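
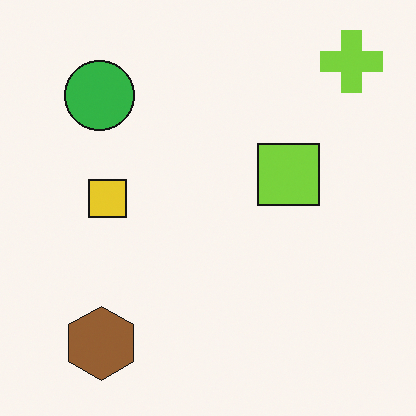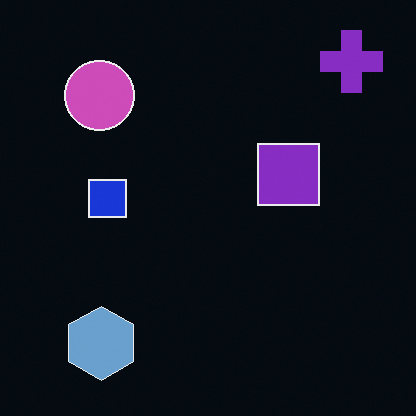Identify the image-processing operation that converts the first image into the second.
The image was color-inverted (negative).

The light background has become dark and every shape's color is its complement — a photographic negative.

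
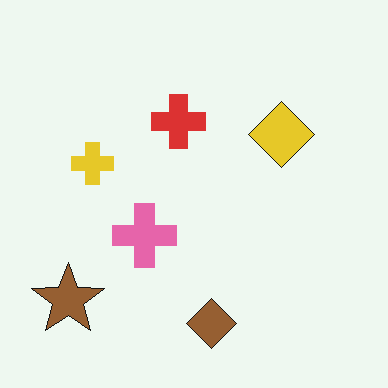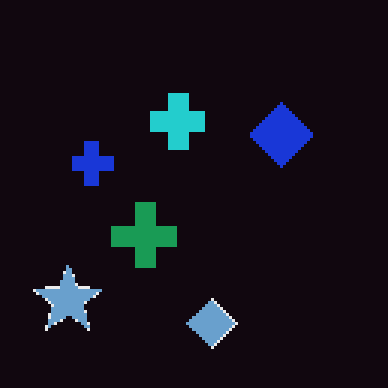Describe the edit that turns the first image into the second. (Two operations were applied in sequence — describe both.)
It was color-inverted (negative), then mildly pixelated.

The light background has become dark and every shape's color is its complement — a photographic negative. Shapes are reduced to large square blocks; fine edges and outlines are lost — a downscale-then-upscale (mosaic) effect.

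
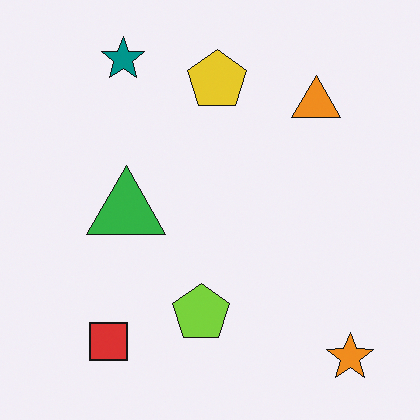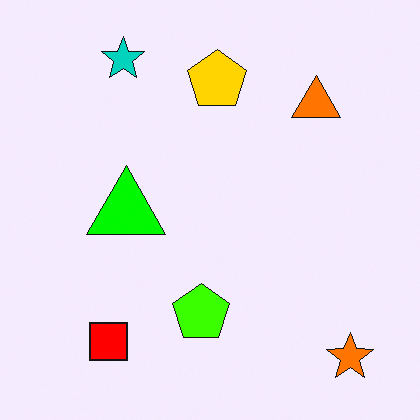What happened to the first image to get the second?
This is the original image made much more vivid (saturation change).

All colors are more vivid — a global saturation change.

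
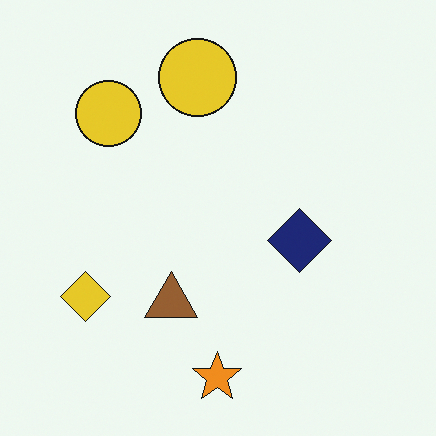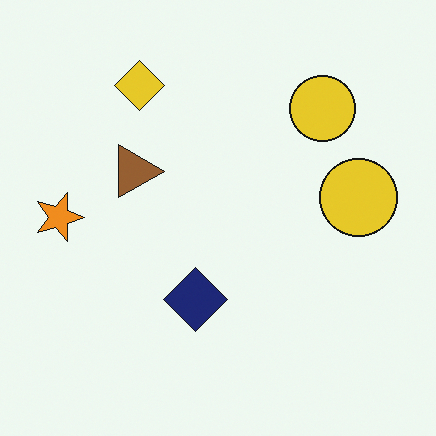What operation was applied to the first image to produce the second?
This is the original image rotated 90° clockwise.

The orange star sits in the bottom of the first image and the left of the second — consistent with a whole-image 90° clockwise rotation.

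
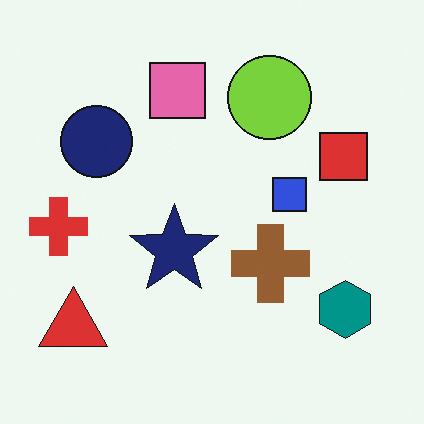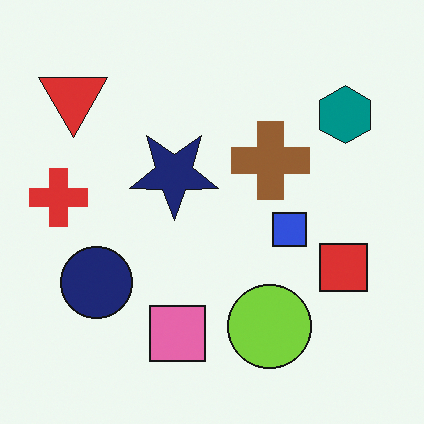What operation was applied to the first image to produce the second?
It was flipped vertically (top ↔ bottom).

The pink square is in the top of the first image and the bottom of the second — shapes on opposite sides of the horizontal midline have swapped in a mirror flip.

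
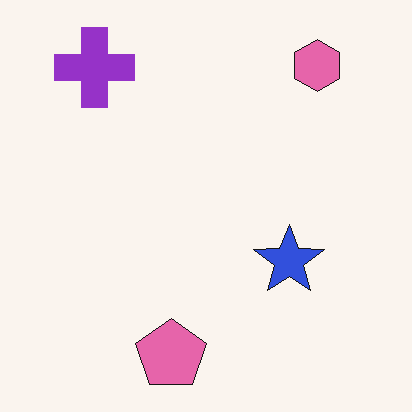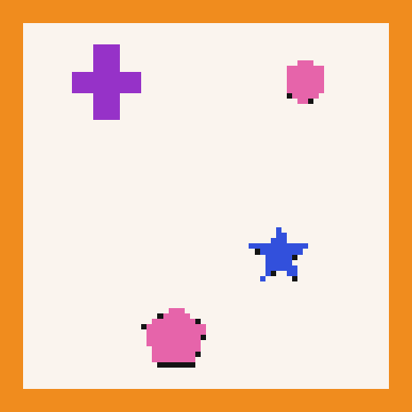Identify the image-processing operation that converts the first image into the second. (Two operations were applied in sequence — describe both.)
The image was moderately pixelated, then framed with a orange border.

Shapes are reduced to large square blocks; fine edges and outlines are lost — a downscale-then-upscale (mosaic) effect. A solid orange frame runs around the edge of the second image, with the content slightly shrunk inside it.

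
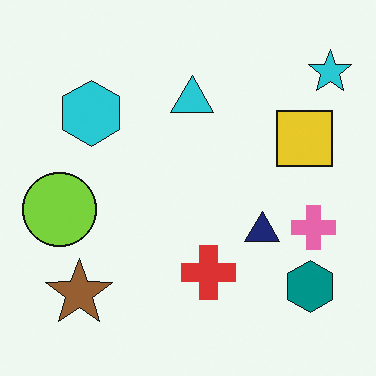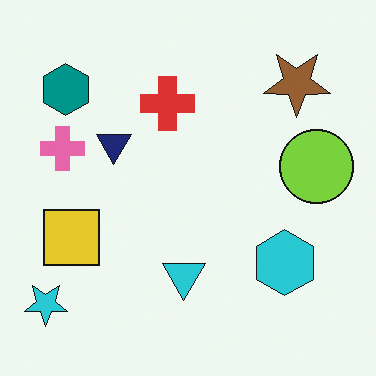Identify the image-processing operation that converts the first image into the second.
It was rotated 180°.

The cyan star sits in the top-right of the first image and the bottom-left of the second — consistent with a whole-image 180° rotation.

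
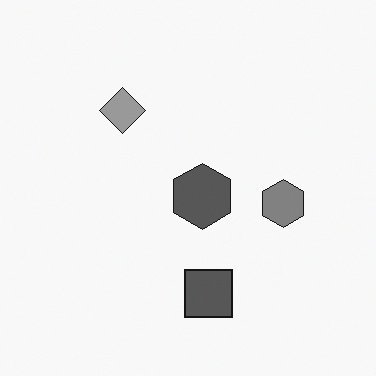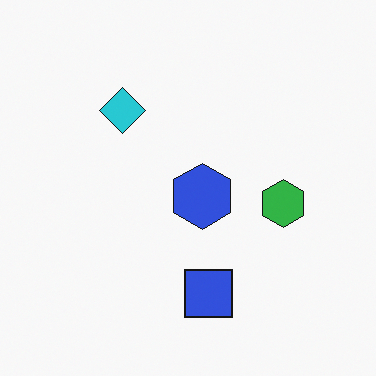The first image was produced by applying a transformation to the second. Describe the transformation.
The transformation is: converted to grayscale.

All color is removed — every shape is now a shade of grey.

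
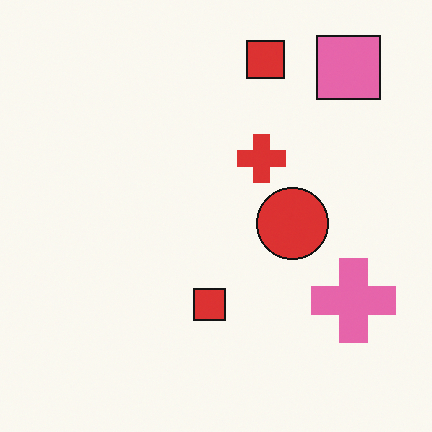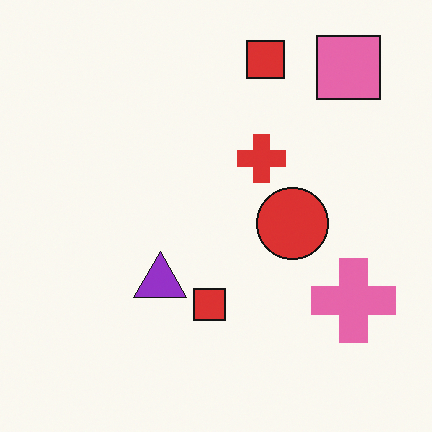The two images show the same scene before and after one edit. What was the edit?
Overlaid with an additional purple triangle.

A purple triangle appears in the second image that is absent from the first.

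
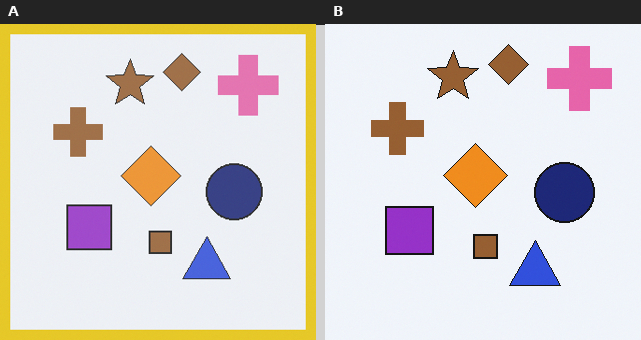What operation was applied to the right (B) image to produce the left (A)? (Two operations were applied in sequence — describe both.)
It was given slightly reduced contrast, then framed with a yellow border.

Tones are pushed toward mid-grey across the whole image — a global contrast change. A solid yellow frame runs around the edge of the left (A) image, with the content slightly shrunk inside it.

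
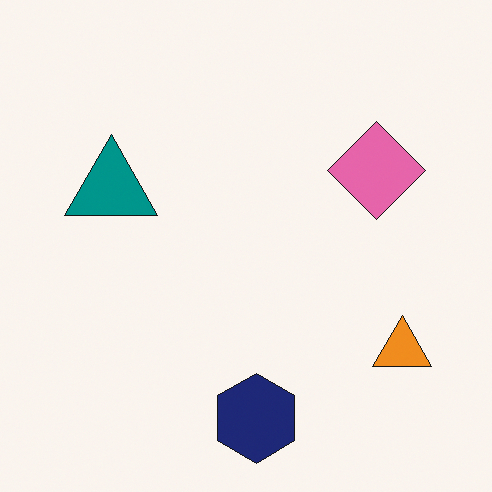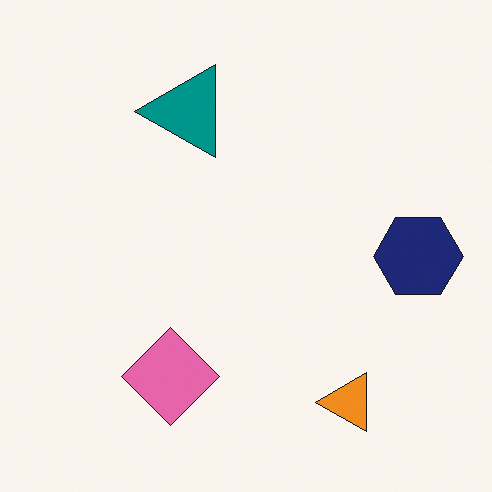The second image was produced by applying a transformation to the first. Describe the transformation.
Transposed (reflected across the top-left ↔ bottom-right diagonal).

Shapes have swapped their row and column positions — what was in the top-right is now in the bottom-left — a diagonal reflection.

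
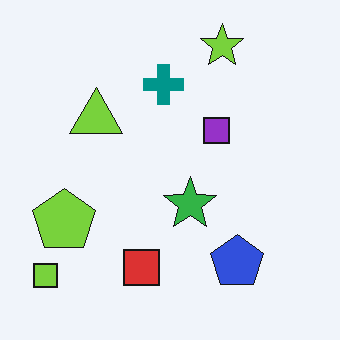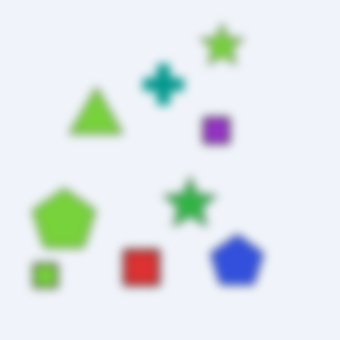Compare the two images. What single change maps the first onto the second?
Moderately blurred.

Shape edges and outlines are uniformly softened across the whole image.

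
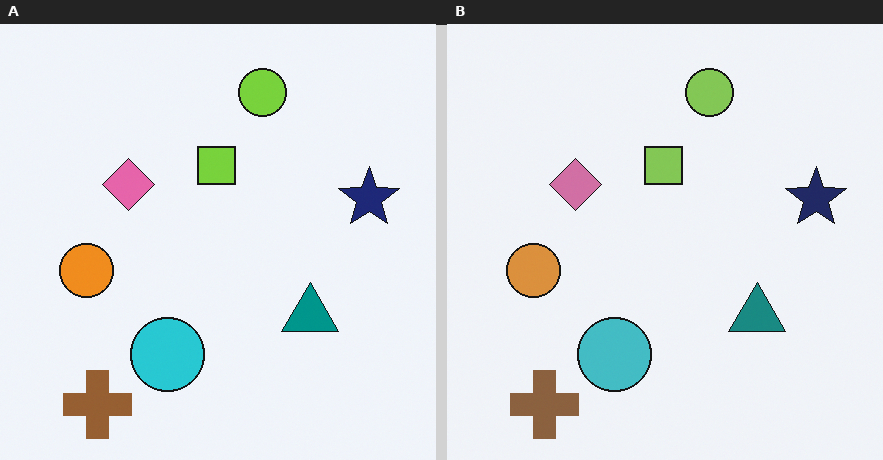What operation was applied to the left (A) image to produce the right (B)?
Slightly desaturated.

All colors are more muted and greyish — a global saturation change.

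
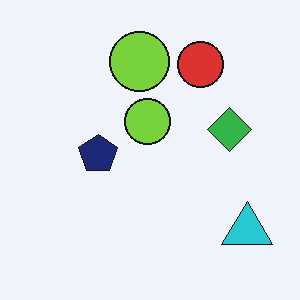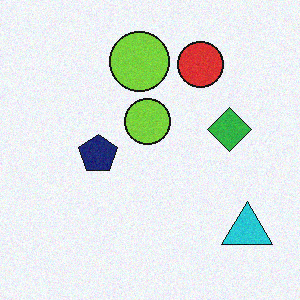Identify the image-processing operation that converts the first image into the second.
Degraded with a light layer of grain.

Random speckle covers the whole image, including the flat background.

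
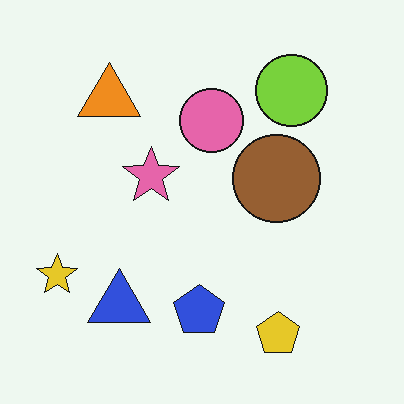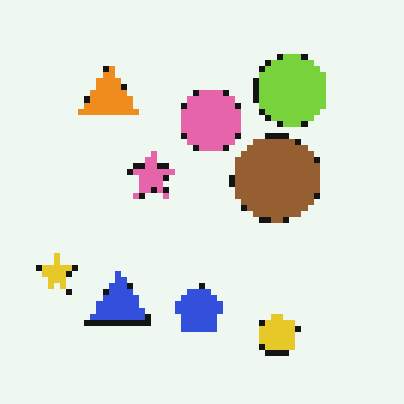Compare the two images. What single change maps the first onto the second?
The second image is the first moderately pixelated.

Shapes are reduced to large square blocks; fine edges and outlines are lost — a downscale-then-upscale (mosaic) effect.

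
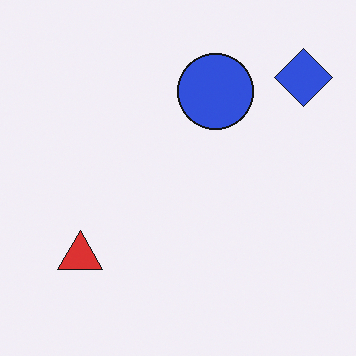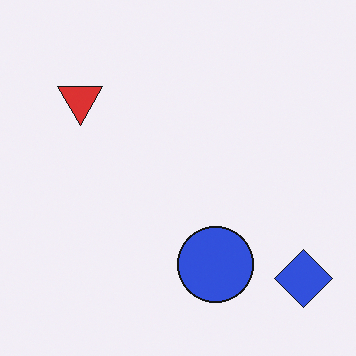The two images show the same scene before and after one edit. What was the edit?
This is the original image flipped vertically (top ↔ bottom).

The blue diamond is in the top-right of the first image and the bottom-right of the second — shapes on opposite sides of the horizontal midline have swapped in a mirror flip.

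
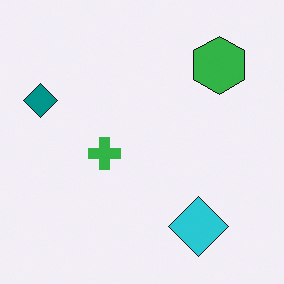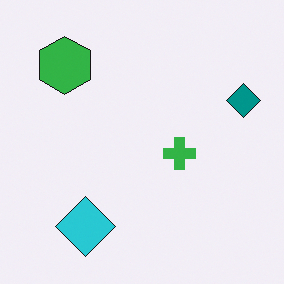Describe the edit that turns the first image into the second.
The transformation is: flipped horizontally (left ↔ right).

The teal diamond is in the left of the first image and the right of the second — shapes on opposite sides of the vertical midline have swapped in a mirror flip.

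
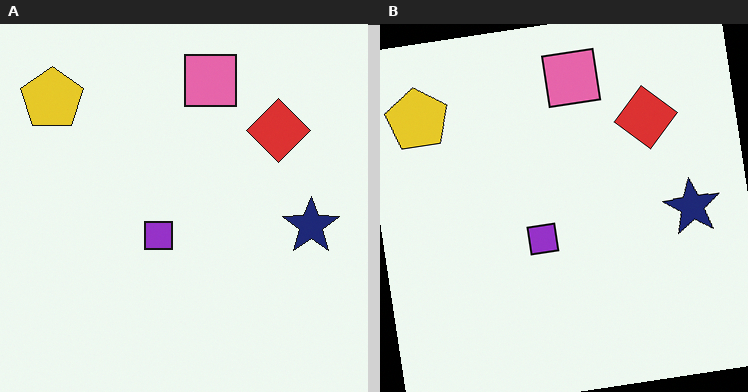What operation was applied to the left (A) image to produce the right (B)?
It was rotated counter-clockwise by a few degrees.

Every shape is tilted by the same angle and the image corners show triangular fill wedges — a whole-image rotation by a non-right angle.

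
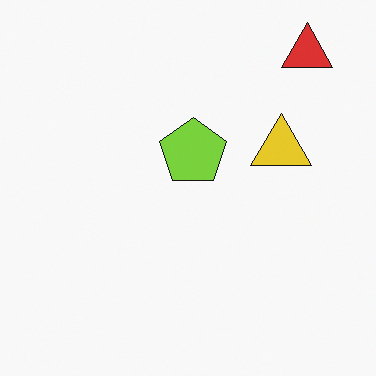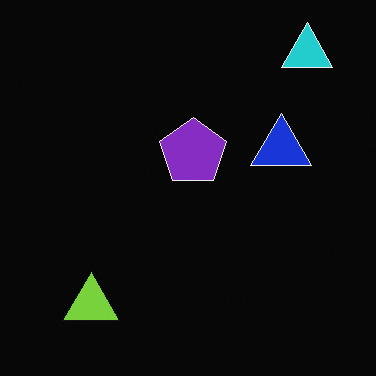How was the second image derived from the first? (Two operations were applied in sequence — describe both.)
The image was color-inverted (negative), then overlaid with an additional lime triangle.

The light background has become dark and every shape's color is its complement — a photographic negative. A lime triangle appears in the second image that is absent from the first.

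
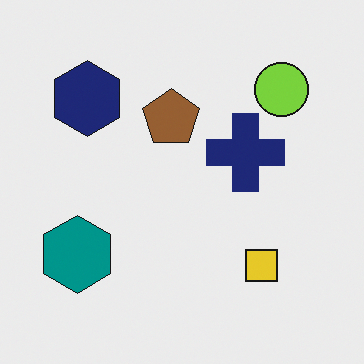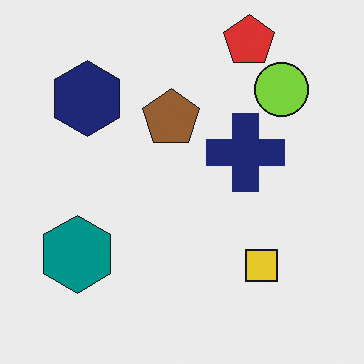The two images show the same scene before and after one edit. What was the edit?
This is the original image overlaid with an additional red pentagon.

A red pentagon appears in the second image that is absent from the first.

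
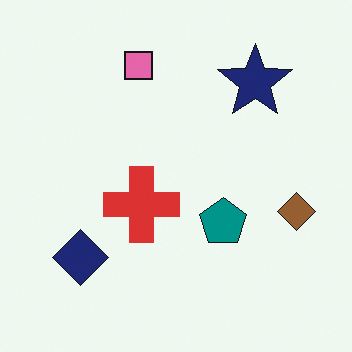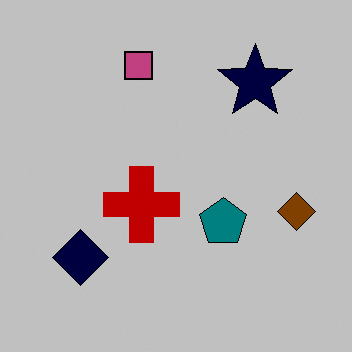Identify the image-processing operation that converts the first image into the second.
This is the original image aggressively posterized.

Each flat color has snapped to a coarser quantized level — most visibly, the near-white background has dropped to a flat grey.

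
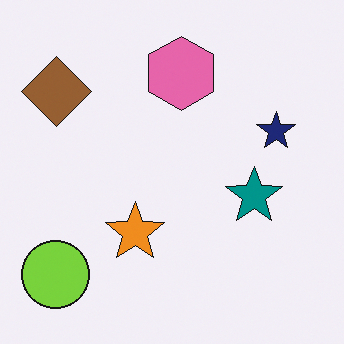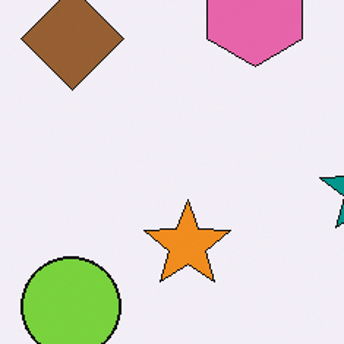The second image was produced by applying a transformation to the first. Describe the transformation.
The image was cropped slightly and scaled back up.

The visible shapes are larger and the field of view is narrower; shapes near the original edges may be partly or wholly outside the frame — a crop-and-rescale.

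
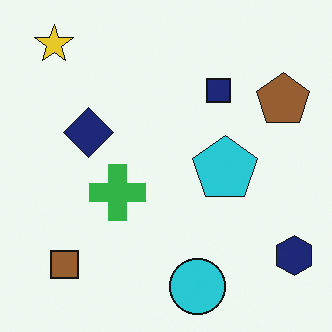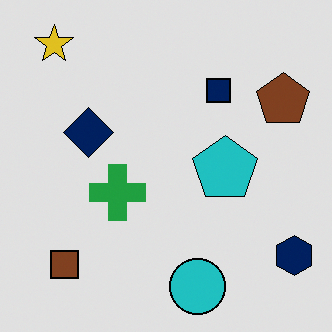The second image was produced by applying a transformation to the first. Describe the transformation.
Posterized to a reduced palette.

Each flat color has snapped to a coarser quantized level — most visibly, the near-white background has dropped to a flat grey.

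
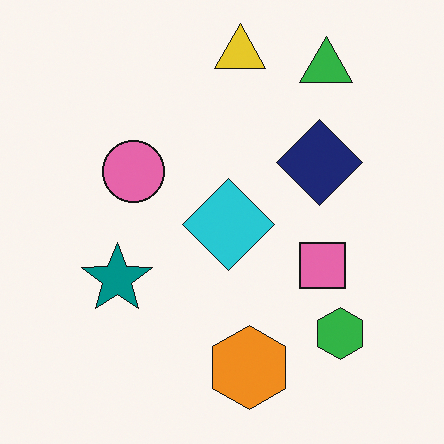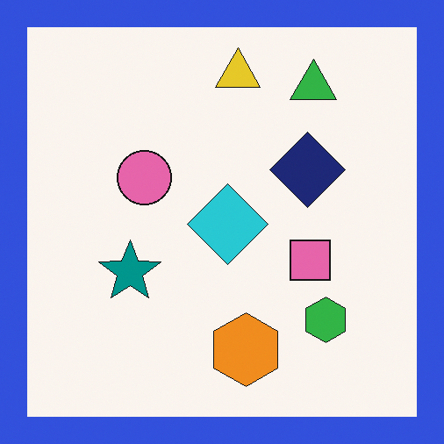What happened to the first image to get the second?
Framed with a blue border.

A solid blue frame runs around the edge of the second image, with the content slightly shrunk inside it.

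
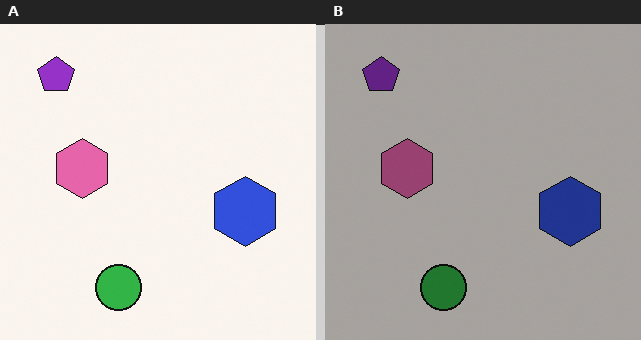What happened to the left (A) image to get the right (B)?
It was noticeably darkened.

Every pixel — background and shapes alike — is uniformly darkened.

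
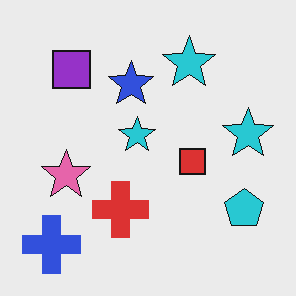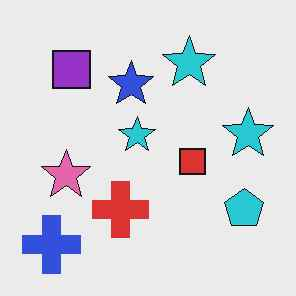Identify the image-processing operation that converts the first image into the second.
The transformation is: JPEG-compressed with visible artifacts.

Blocky 8×8 compression artifacts appear around shape edges and the flat background shows ringing — characteristic JPEG degradation.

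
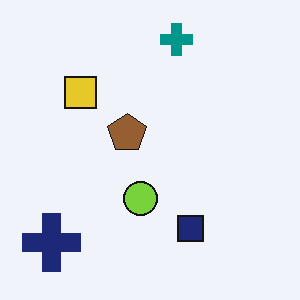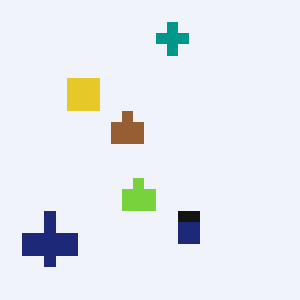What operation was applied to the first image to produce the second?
The second image is the first coarsely pixelated.

Shapes are reduced to large square blocks; fine edges and outlines are lost — a downscale-then-upscale (mosaic) effect.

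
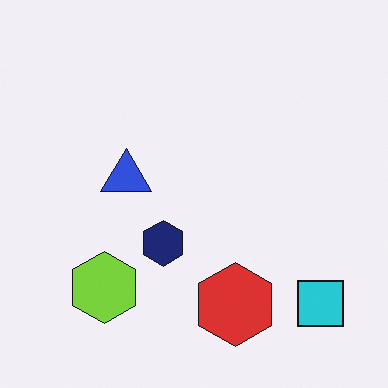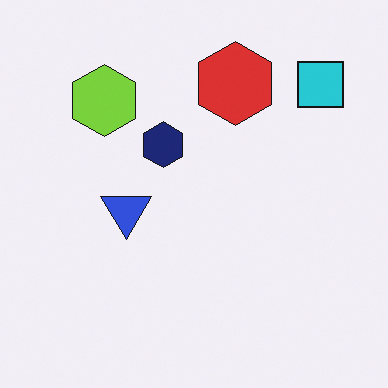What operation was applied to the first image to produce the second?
The image was flipped vertically (top ↔ bottom).

The red hexagon is in the bottom of the first image and the top of the second — shapes on opposite sides of the horizontal midline have swapped in a mirror flip.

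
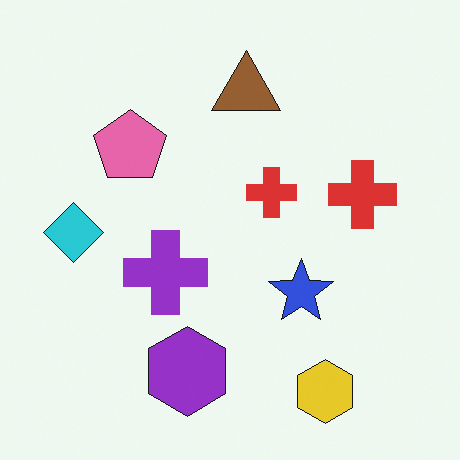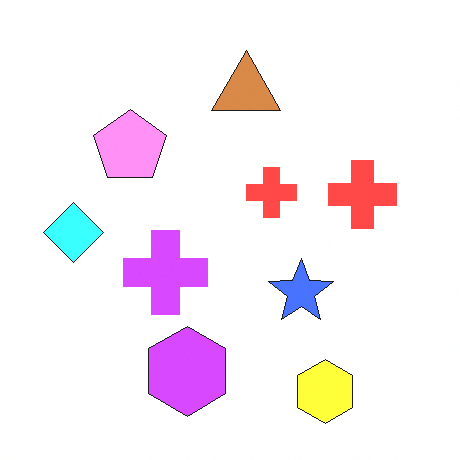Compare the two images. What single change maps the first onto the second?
It was brightened a lot.

Every pixel — background and shapes alike — is uniformly brightened.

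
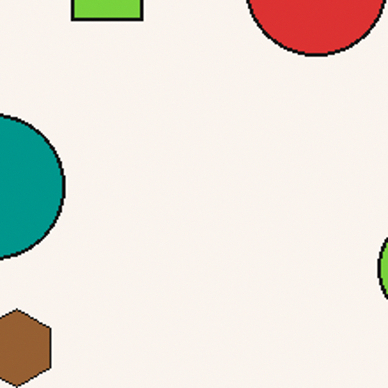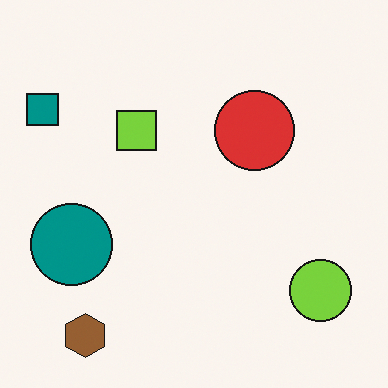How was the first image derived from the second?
Cropped tightly and scaled back up.

The visible shapes are larger and the field of view is narrower; shapes near the original edges may be partly or wholly outside the frame — a crop-and-rescale.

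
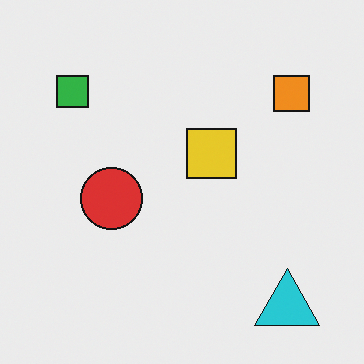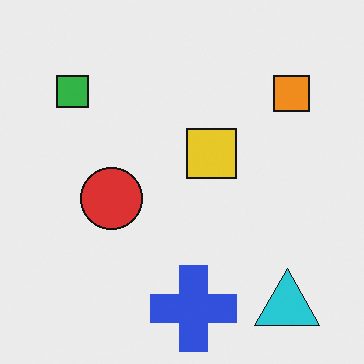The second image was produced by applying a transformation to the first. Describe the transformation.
The image was overlaid with an additional blue cross.

A blue cross appears in the second image that is absent from the first.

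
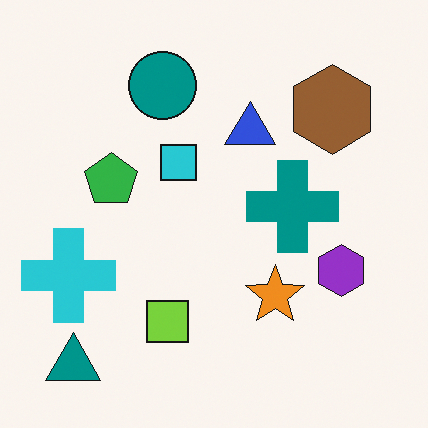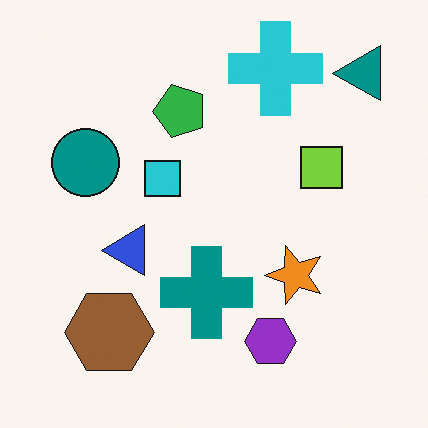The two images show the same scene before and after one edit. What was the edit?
The transformation is: transposed (reflected across the top-left ↔ bottom-right diagonal).

Shapes have swapped their row and column positions — what was in the top-right is now in the bottom-left — a diagonal reflection.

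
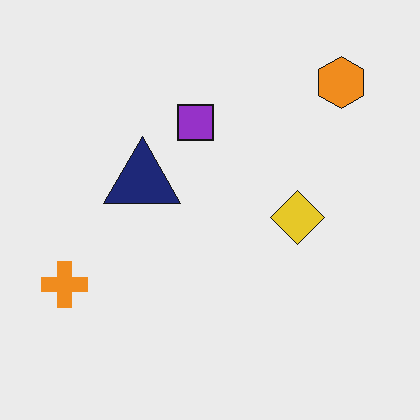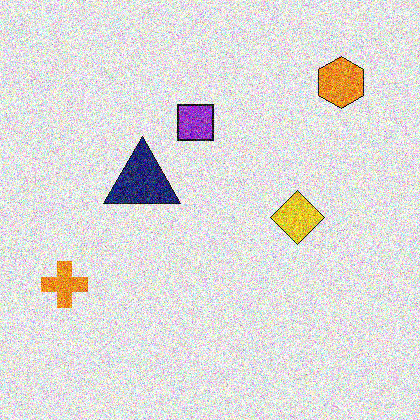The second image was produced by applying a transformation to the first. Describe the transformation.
This is the original image degraded with strong gaussian noise.

Random speckle covers the whole image, including the flat background.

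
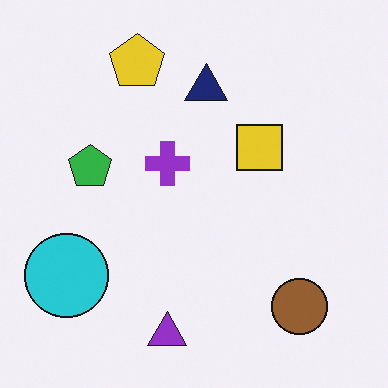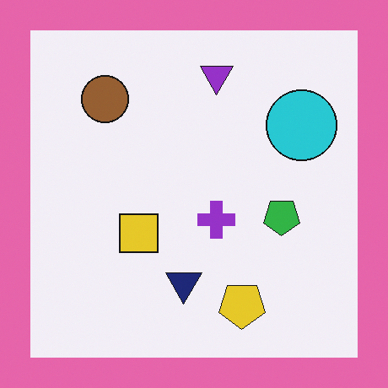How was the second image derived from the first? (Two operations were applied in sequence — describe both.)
The image was rotated 180°, then framed with a pink border.

The brown circle sits in the bottom-right of the first image and the top-left of the second — consistent with a whole-image 180° rotation. A solid pink frame runs around the edge of the second image, with the content slightly shrunk inside it.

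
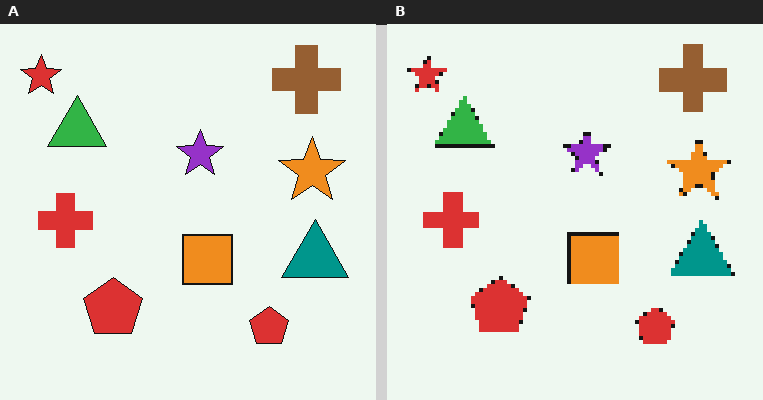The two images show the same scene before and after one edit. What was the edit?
The transformation is: mildly pixelated.

Shapes are reduced to large square blocks; fine edges and outlines are lost — a downscale-then-upscale (mosaic) effect.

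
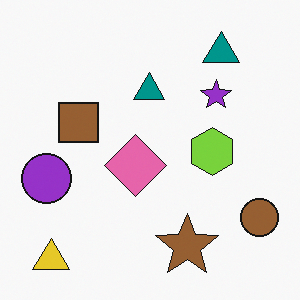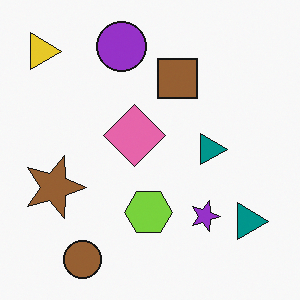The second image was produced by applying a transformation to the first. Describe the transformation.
It was rotated 90° clockwise.

The yellow triangle sits in the bottom-left of the first image and the top-left of the second — consistent with a whole-image 90° clockwise rotation.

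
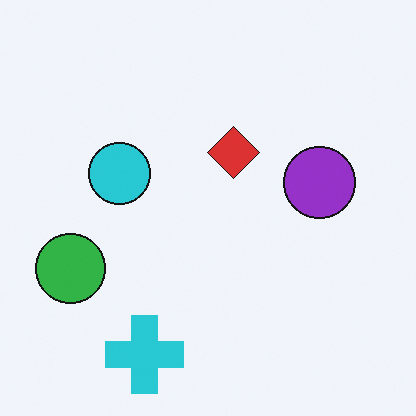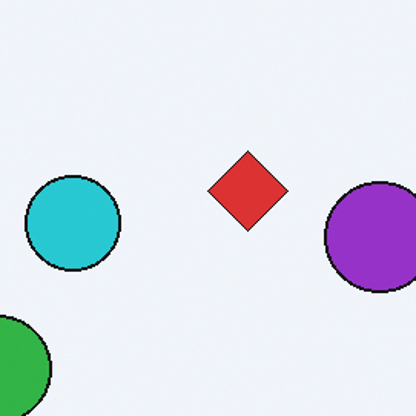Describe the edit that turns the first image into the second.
The second image is the first cropped to a modestly smaller region and rescaled.

The visible shapes are larger and the field of view is narrower; shapes near the original edges may be partly or wholly outside the frame — a crop-and-rescale.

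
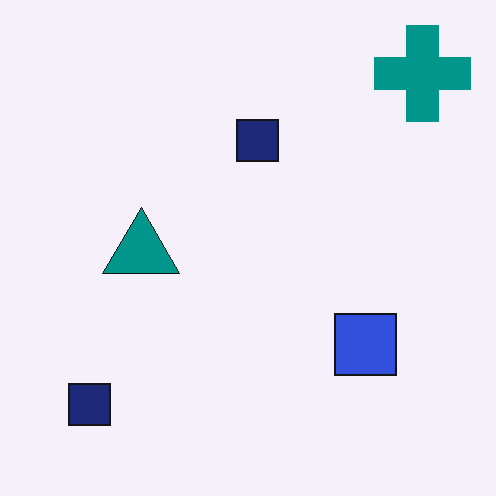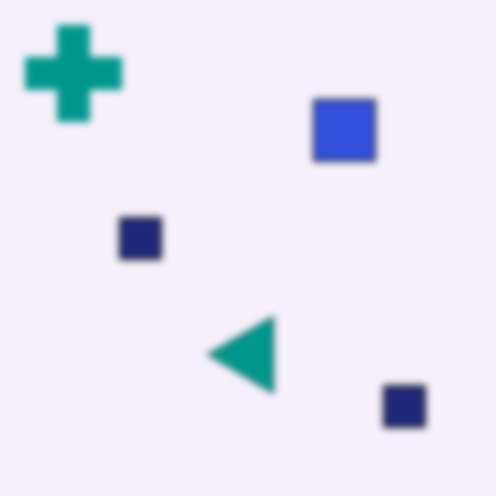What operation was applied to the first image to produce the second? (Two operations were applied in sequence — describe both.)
The image was rotated 90° counter-clockwise, then moderately blurred.

The teal cross sits in the top-right of the first image and the top-left of the second — consistent with a whole-image 90° counter-clockwise rotation. Shape edges and outlines are uniformly softened across the whole image.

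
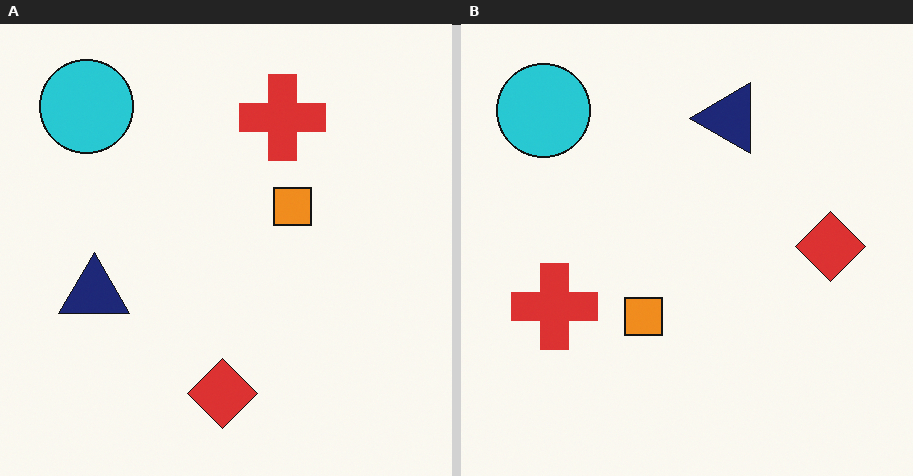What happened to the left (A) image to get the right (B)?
Transposed (reflected across the top-left ↔ bottom-right diagonal).

Shapes have swapped their row and column positions — what was in the top-right is now in the bottom-left — a diagonal reflection.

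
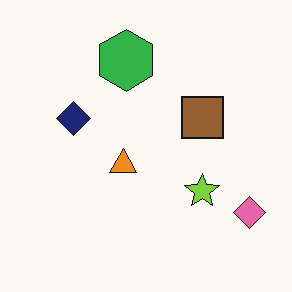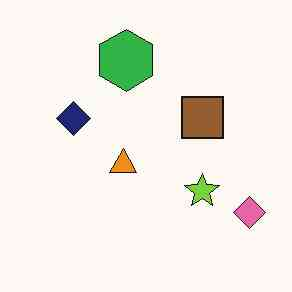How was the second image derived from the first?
It was given moderate JPEG compression.

Blocky 8×8 compression artifacts appear around shape edges and the flat background shows ringing — characteristic JPEG degradation.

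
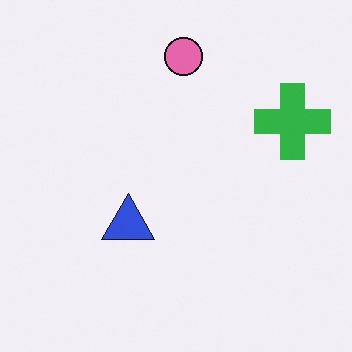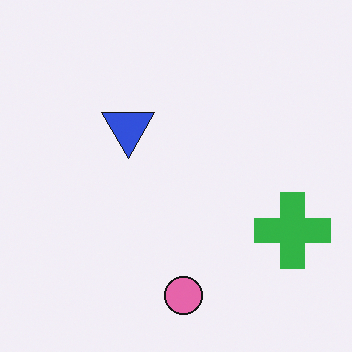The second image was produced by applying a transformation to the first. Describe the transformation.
The image was flipped vertically (top ↔ bottom).

The pink circle is in the top of the first image and the bottom of the second — shapes on opposite sides of the horizontal midline have swapped in a mirror flip.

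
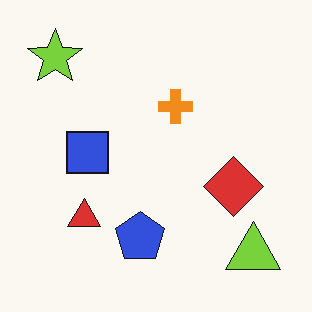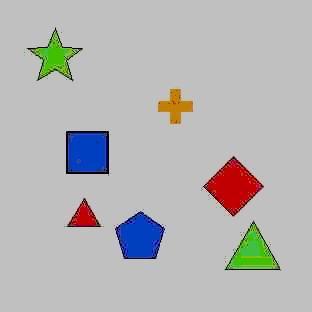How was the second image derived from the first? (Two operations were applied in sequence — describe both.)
The second image is the first degraded with heavy JPEG compression, then aggressively posterized.

Blocky 8×8 compression artifacts appear around shape edges and the flat background shows ringing — characteristic JPEG degradation. Each flat color has snapped to a coarser quantized level — most visibly, the near-white background has dropped to a flat grey.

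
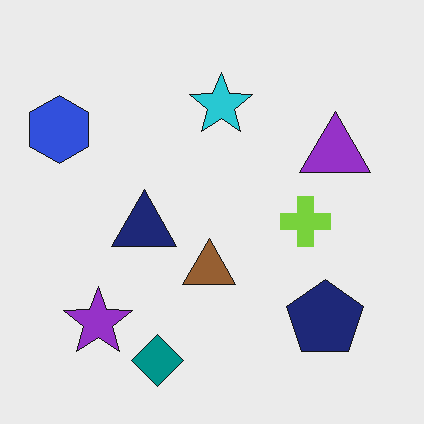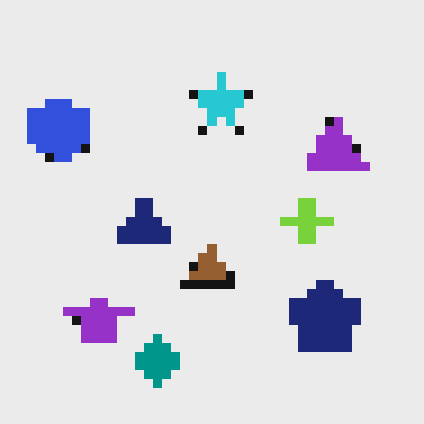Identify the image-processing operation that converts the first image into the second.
The image was heavily pixelated into large blocks.

Shapes are reduced to large square blocks; fine edges and outlines are lost — a downscale-then-upscale (mosaic) effect.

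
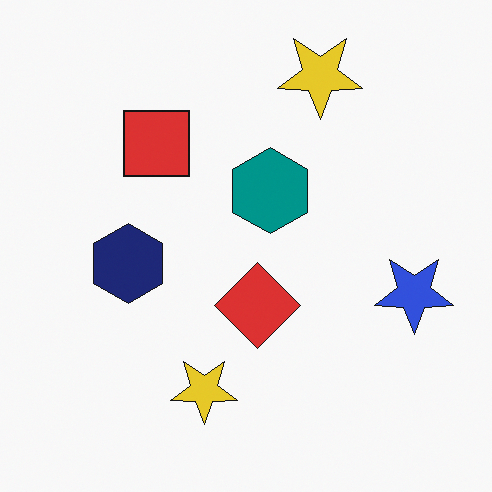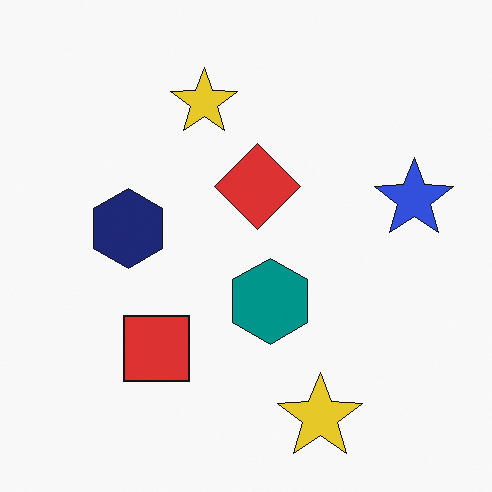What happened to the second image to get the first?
This is the original image flipped vertically (top ↔ bottom).

The red square is in the bottom-left of the second image and the top-left of the first — shapes on opposite sides of the horizontal midline have swapped in a mirror flip.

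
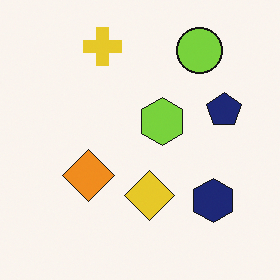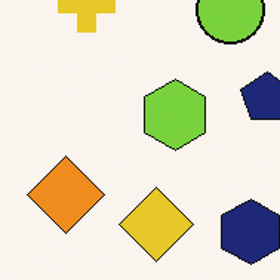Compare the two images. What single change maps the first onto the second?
This is the original image cropped to a modestly smaller region and rescaled.

The visible shapes are larger and the field of view is narrower; shapes near the original edges may be partly or wholly outside the frame — a crop-and-rescale.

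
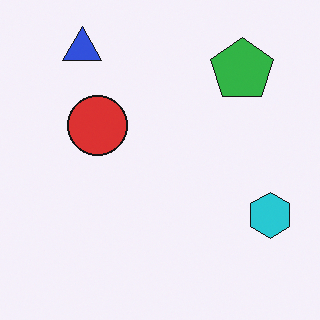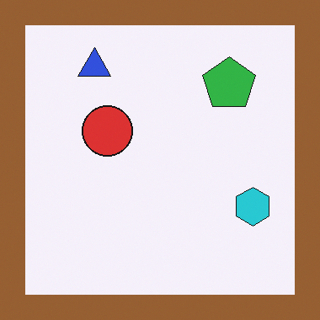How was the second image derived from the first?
It was framed with a brown border.

A solid brown frame runs around the edge of the second image, with the content slightly shrunk inside it.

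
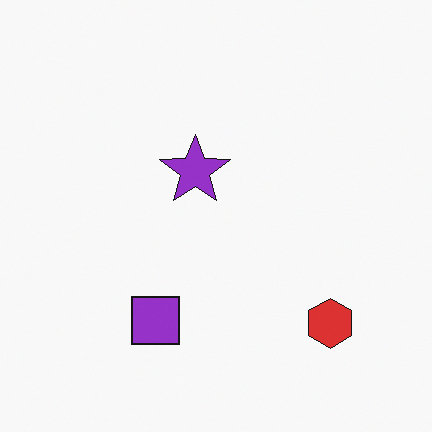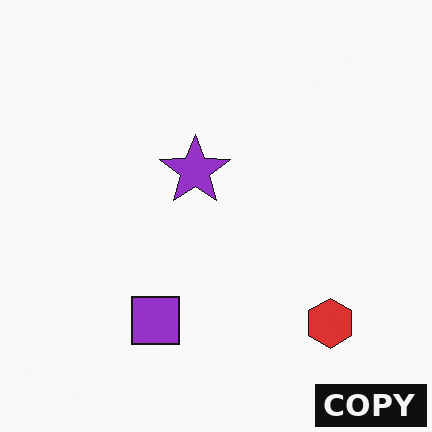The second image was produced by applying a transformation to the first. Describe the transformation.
The image was watermarked with the text "COPY" in the lower-right corner.

A dark label reading "COPY" appears in the lower-right corner.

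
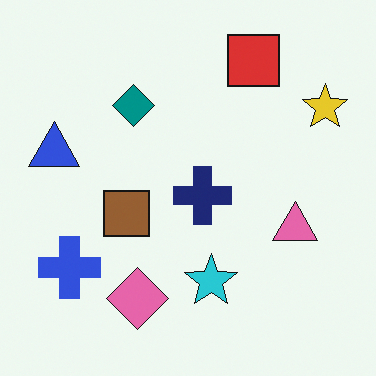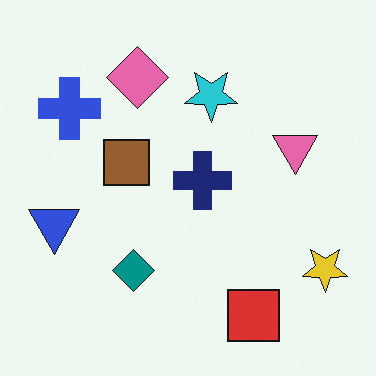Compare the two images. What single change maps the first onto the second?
The second image is the first flipped vertically (top ↔ bottom).

The red square is in the top-right of the first image and the bottom-right of the second — shapes on opposite sides of the horizontal midline have swapped in a mirror flip.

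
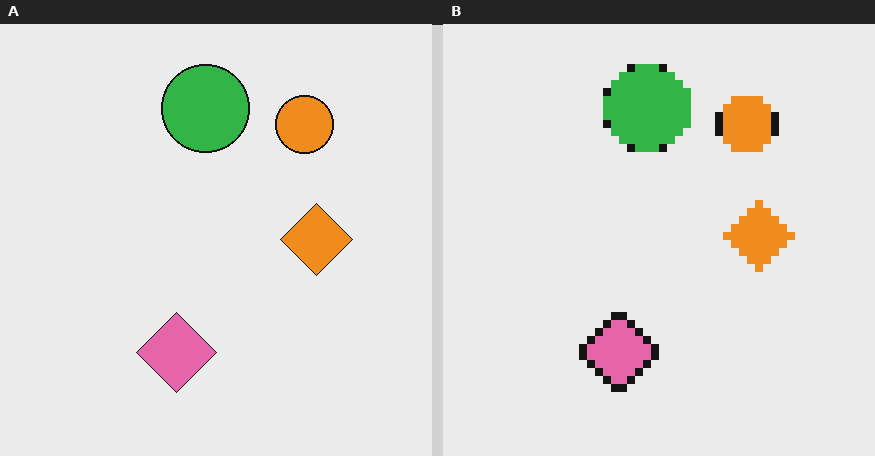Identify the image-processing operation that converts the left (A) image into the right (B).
It was moderately pixelated.

Shapes are reduced to large square blocks; fine edges and outlines are lost — a downscale-then-upscale (mosaic) effect.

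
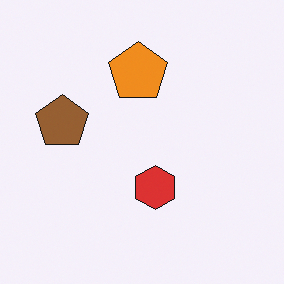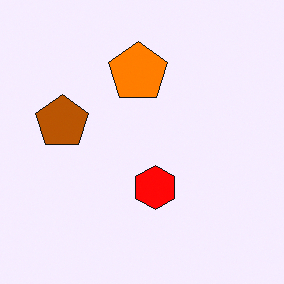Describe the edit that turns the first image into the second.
The transformation is: heavily oversaturated.

All colors are more vivid — a global saturation change.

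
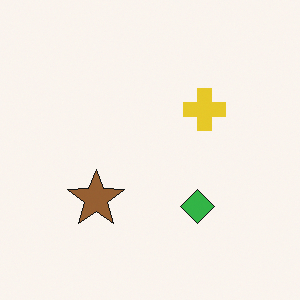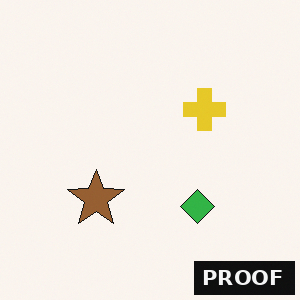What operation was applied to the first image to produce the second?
The transformation is: watermarked with the text "PROOF" in the lower-right corner.

A dark label reading "PROOF" appears in the lower-right corner.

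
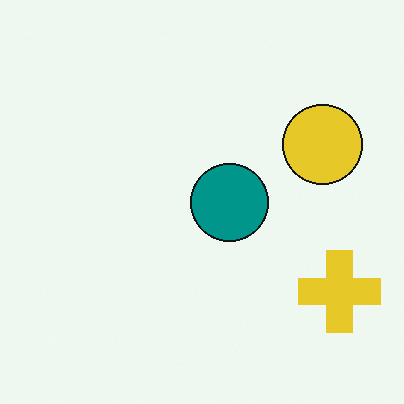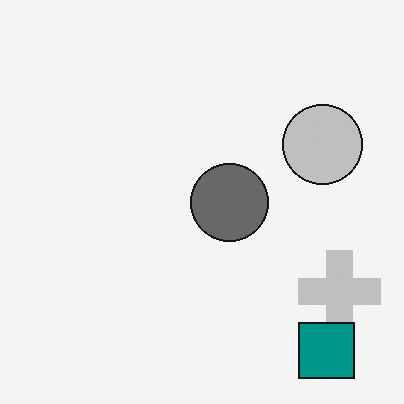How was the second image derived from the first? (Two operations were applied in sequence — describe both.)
The second image is the first converted to grayscale, then overlaid with an additional teal square.

All color is removed — every shape is now a shade of grey. A teal square appears in the second image that is absent from the first.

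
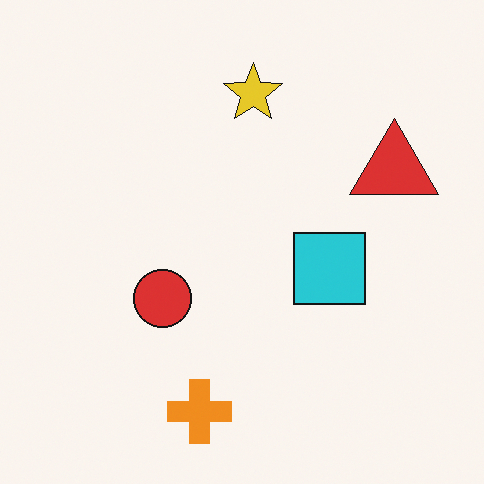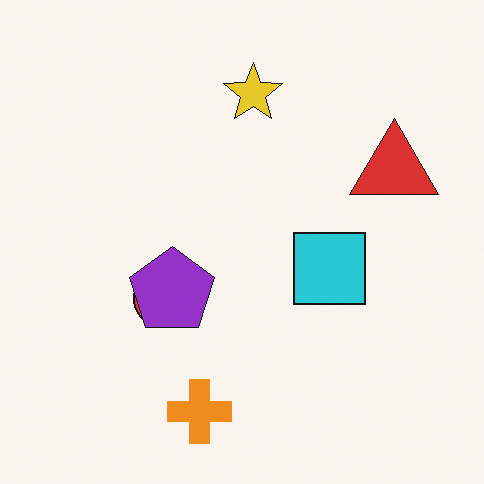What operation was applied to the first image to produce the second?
The image was overlaid with an additional purple pentagon.

A purple pentagon appears in the second image that is absent from the first.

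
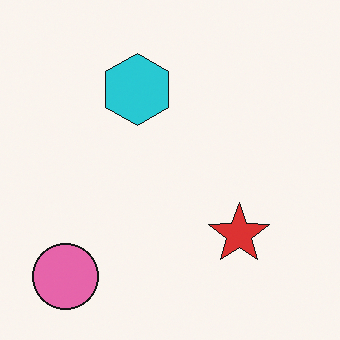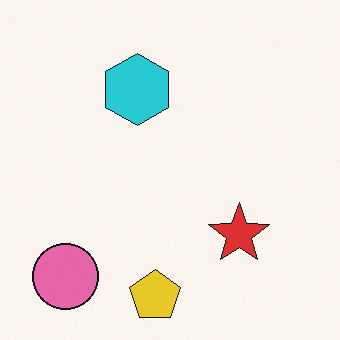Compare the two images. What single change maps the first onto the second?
It was overlaid with an additional yellow pentagon.

A yellow pentagon appears in the second image that is absent from the first.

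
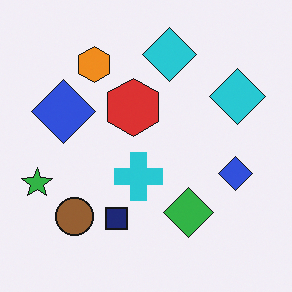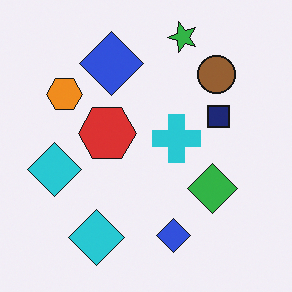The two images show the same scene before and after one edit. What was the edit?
Transposed (reflected across the top-left ↔ bottom-right diagonal).

Shapes have swapped their row and column positions — what was in the top-right is now in the bottom-left — a diagonal reflection.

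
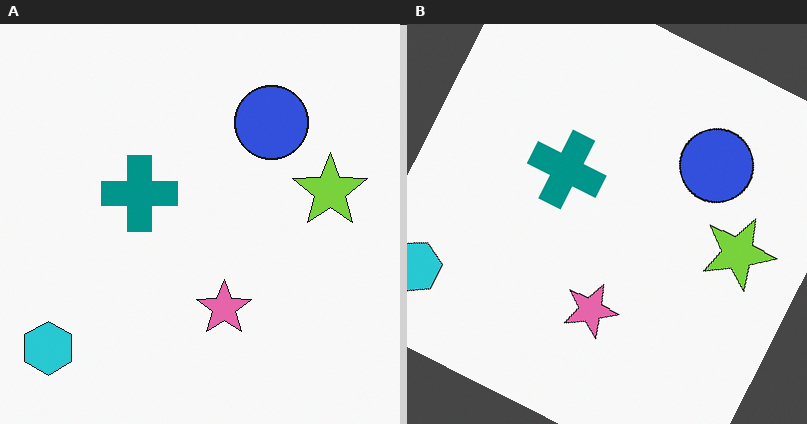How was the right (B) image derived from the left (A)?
Rotated clockwise by a moderate amount.

Every shape is tilted by the same angle and the image corners show triangular fill wedges — a whole-image rotation by a non-right angle.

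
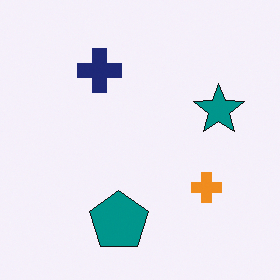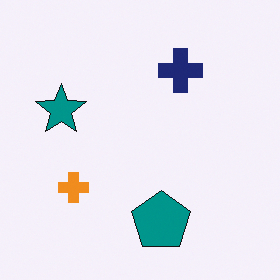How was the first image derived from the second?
Flipped horizontally (left ↔ right).

The teal star is in the left of the second image and the right of the first — shapes on opposite sides of the vertical midline have swapped in a mirror flip.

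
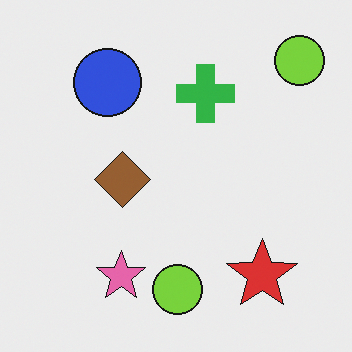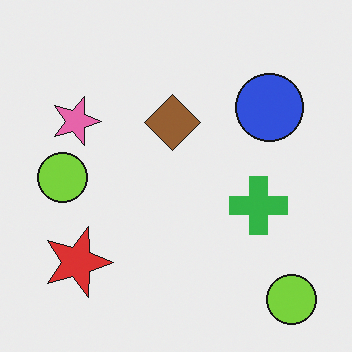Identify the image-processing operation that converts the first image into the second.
Rotated 90° clockwise.

The red star sits in the bottom-right of the first image and the bottom-left of the second — consistent with a whole-image 90° clockwise rotation.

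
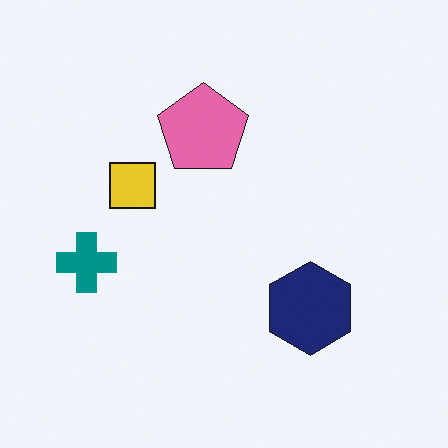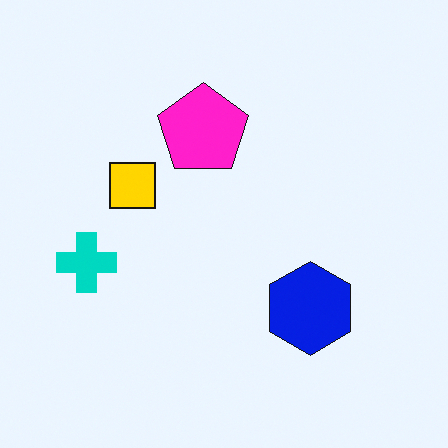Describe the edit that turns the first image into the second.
The second image is the first heavily oversaturated.

All colors are more vivid — a global saturation change.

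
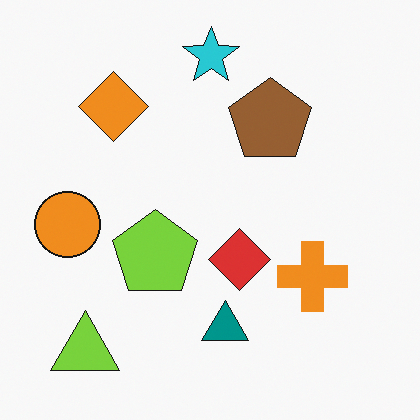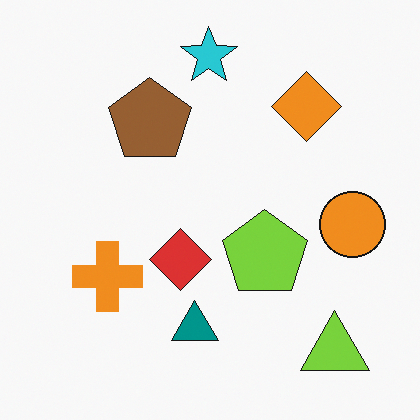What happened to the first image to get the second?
The second image is the first flipped horizontally (left ↔ right).

The orange circle is in the left of the first image and the right of the second — shapes on opposite sides of the vertical midline have swapped in a mirror flip.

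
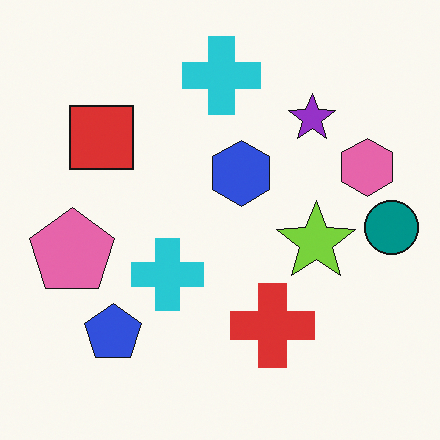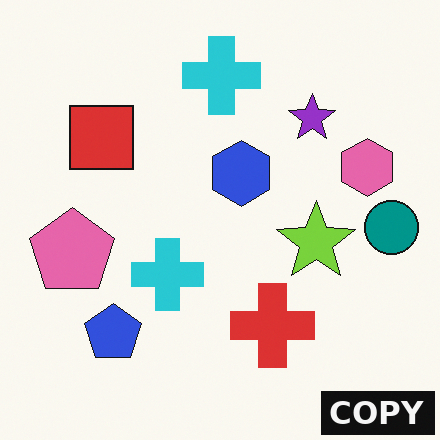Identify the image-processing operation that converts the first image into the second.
It was watermarked with the text "COPY" in the lower-right corner.

A dark label reading "COPY" appears in the lower-right corner.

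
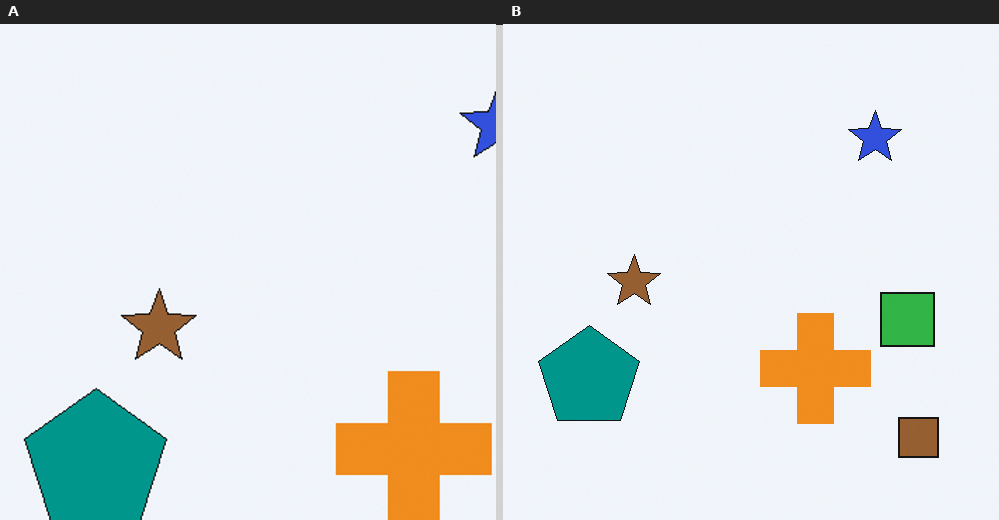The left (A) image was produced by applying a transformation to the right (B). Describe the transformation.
It was cropped slightly and scaled back up.

The visible shapes are larger and the field of view is narrower; shapes near the original edges may be partly or wholly outside the frame — a crop-and-rescale.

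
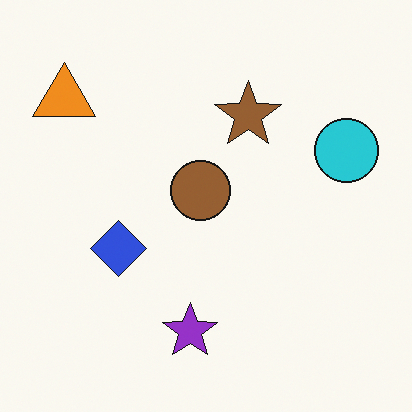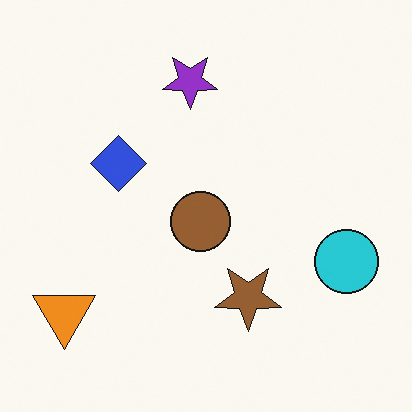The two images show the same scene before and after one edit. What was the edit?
The transformation is: flipped vertically (top ↔ bottom).

The purple star is in the bottom of the first image and the top of the second — shapes on opposite sides of the horizontal midline have swapped in a mirror flip.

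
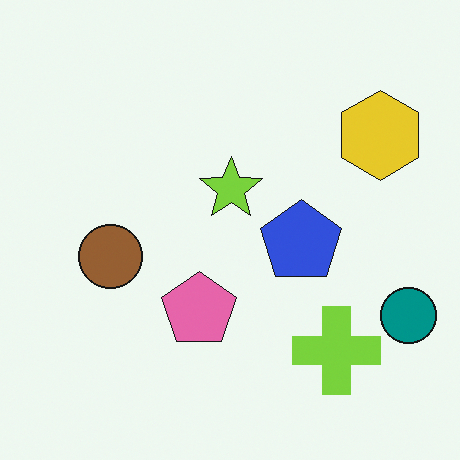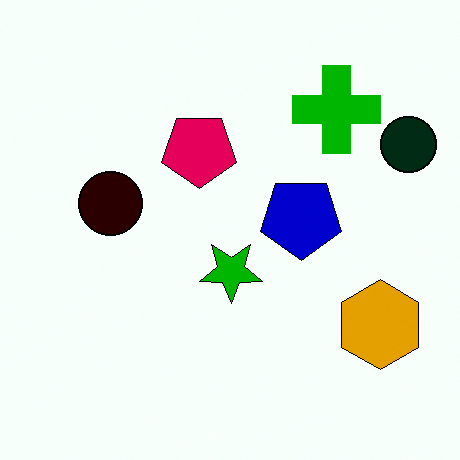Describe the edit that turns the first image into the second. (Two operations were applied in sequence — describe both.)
Flipped vertically (top ↔ bottom), then given much higher contrast.

The lime cross is in the bottom-right of the first image and the top-right of the second — shapes on opposite sides of the horizontal midline have swapped in a mirror flip. Tones are pushed away from mid-grey across the whole image — a global contrast change.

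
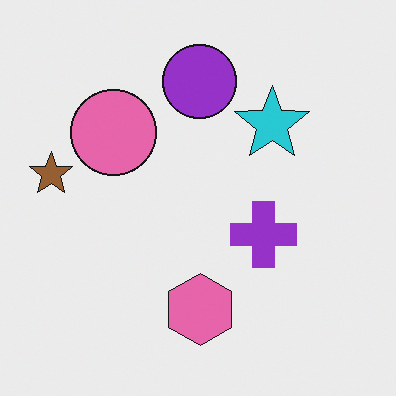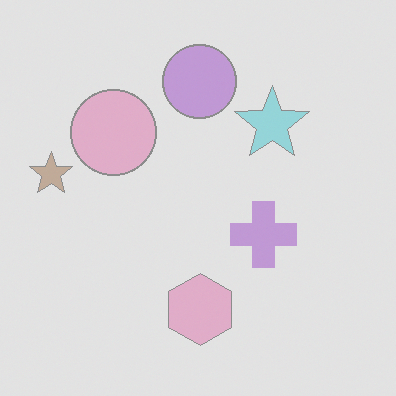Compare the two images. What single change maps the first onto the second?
This is the original image washed out (contrast reduced).

Tones are pushed toward mid-grey across the whole image — a global contrast change.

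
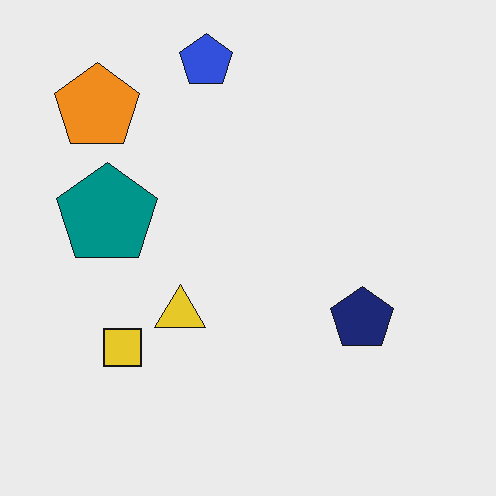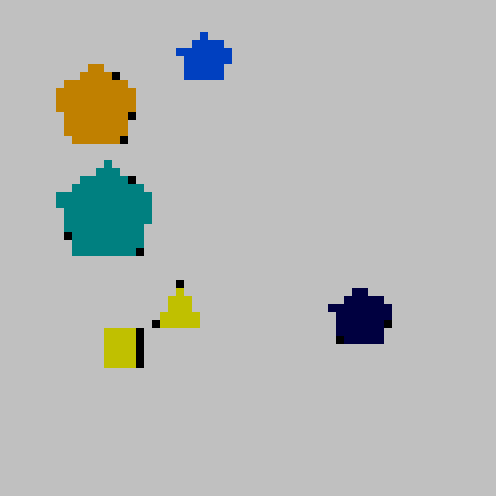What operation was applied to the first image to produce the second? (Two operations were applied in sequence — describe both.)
Heavily posterized to just a handful of flat colors, then pixelated into visible square blocks.

Each flat color has snapped to a coarser quantized level — most visibly, the near-white background has dropped to a flat grey. Shapes are reduced to large square blocks; fine edges and outlines are lost — a downscale-then-upscale (mosaic) effect.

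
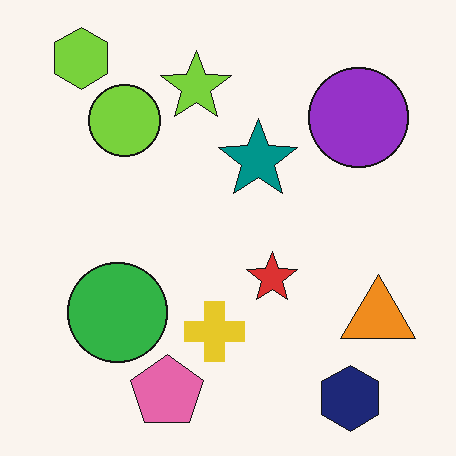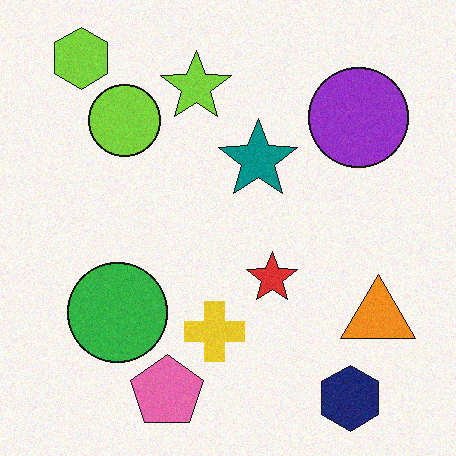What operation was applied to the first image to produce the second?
The image was degraded with light additive noise.

Random speckle covers the whole image, including the flat background.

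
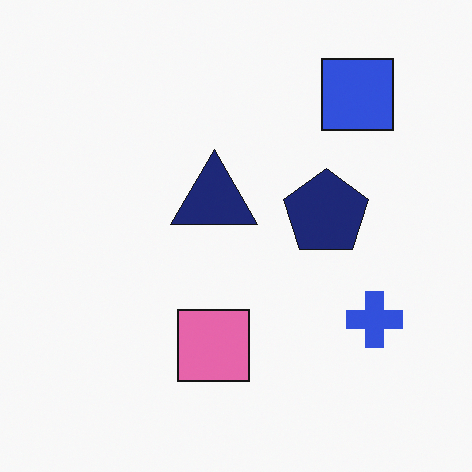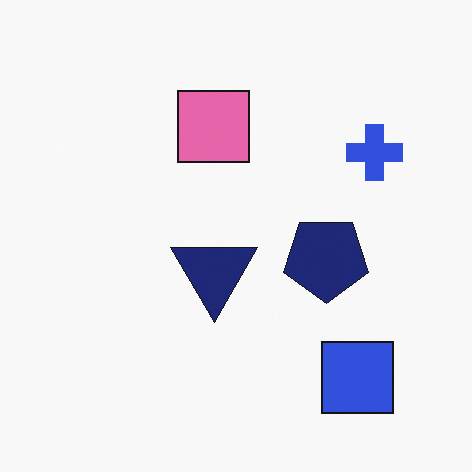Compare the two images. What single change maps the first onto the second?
This is the original image flipped vertically (top ↔ bottom).

The blue square is in the top-right of the first image and the bottom-right of the second — shapes on opposite sides of the horizontal midline have swapped in a mirror flip.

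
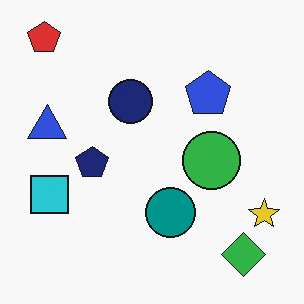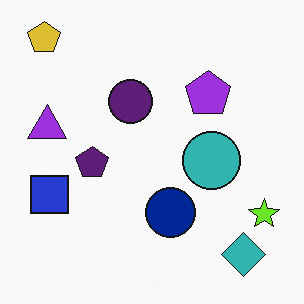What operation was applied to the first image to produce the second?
The transformation is: hue-shifted by a small amount.

Every shape's color has rotated by the same amount around the hue wheel — a uniform hue shift.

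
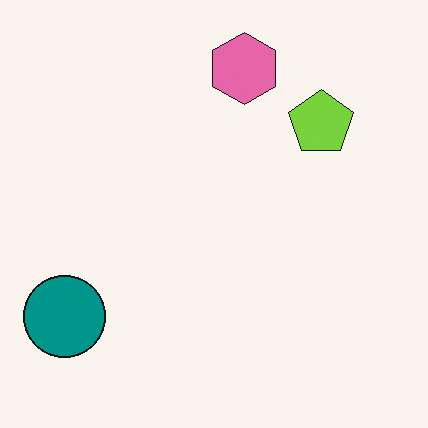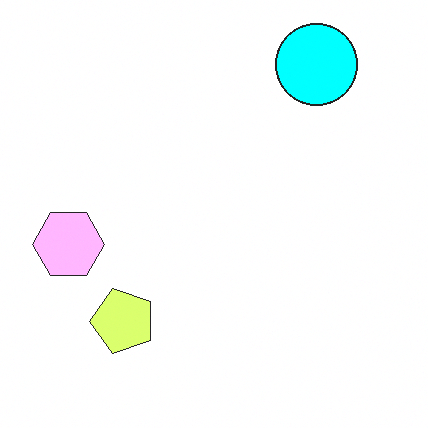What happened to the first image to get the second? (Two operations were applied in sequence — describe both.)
The image was transposed (reflected across the top-left ↔ bottom-right diagonal), then brightened a lot.

Shapes have swapped their row and column positions — what was in the top-right is now in the bottom-left — a diagonal reflection. Every pixel — background and shapes alike — is uniformly brightened.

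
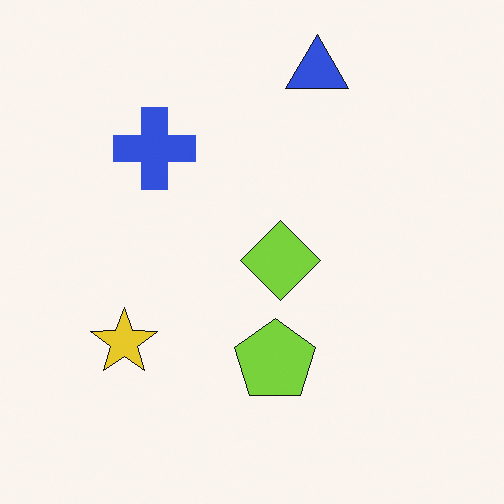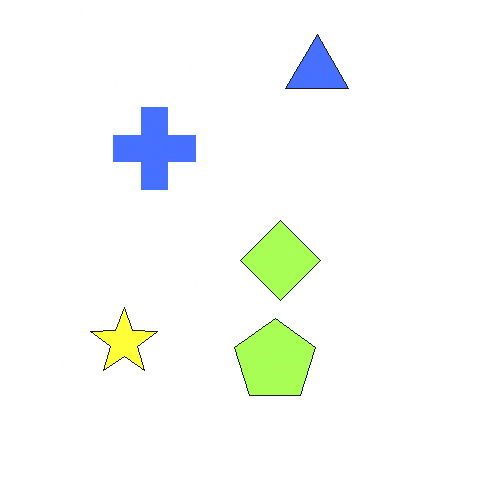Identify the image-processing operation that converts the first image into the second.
The image was brightened a lot.

Every pixel — background and shapes alike — is uniformly brightened.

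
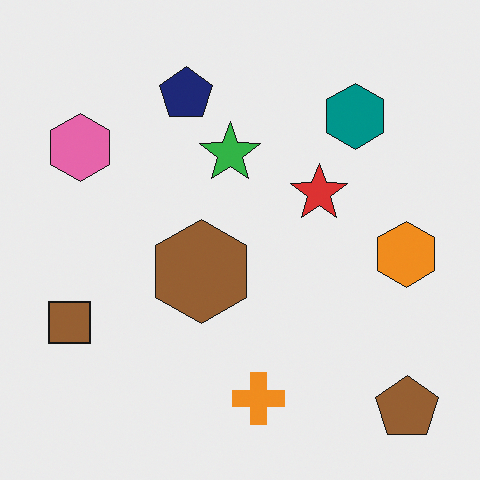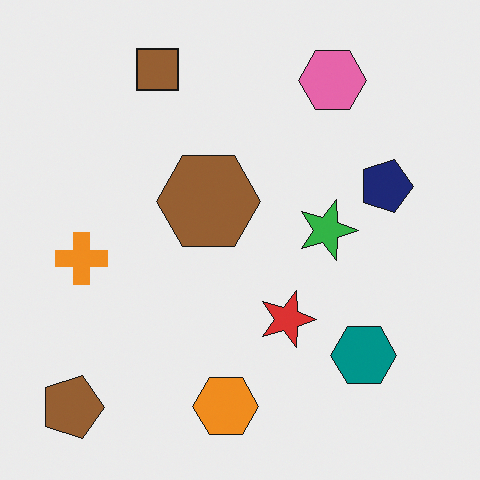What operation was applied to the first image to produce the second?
The image was rotated 90° clockwise.

The brown pentagon sits in the bottom-right of the first image and the bottom-left of the second — consistent with a whole-image 90° clockwise rotation.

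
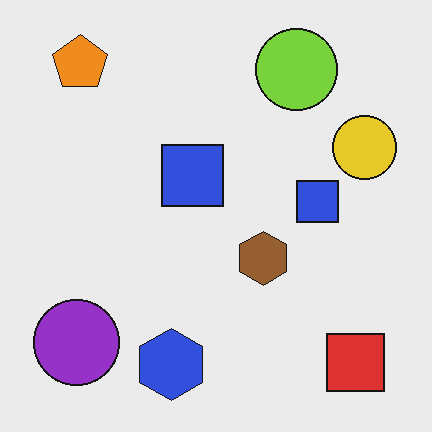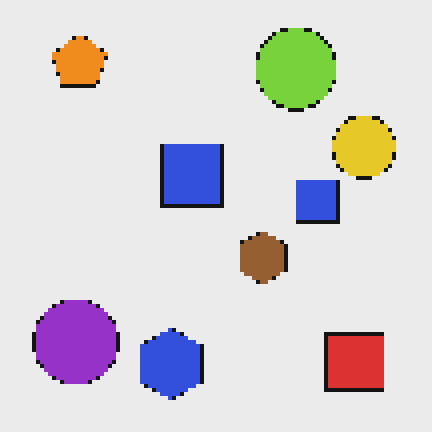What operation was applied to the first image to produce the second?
The second image is the first lightly pixelated (a mild mosaic effect).

Shapes are reduced to large square blocks; fine edges and outlines are lost — a downscale-then-upscale (mosaic) effect.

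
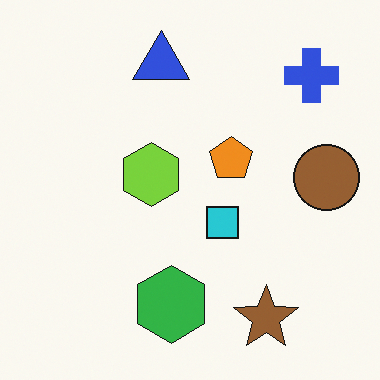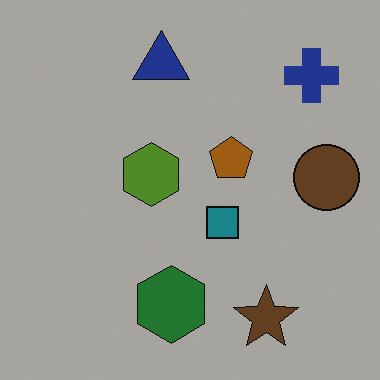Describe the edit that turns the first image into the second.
This is the original image noticeably darkened.

Every pixel — background and shapes alike — is uniformly darkened.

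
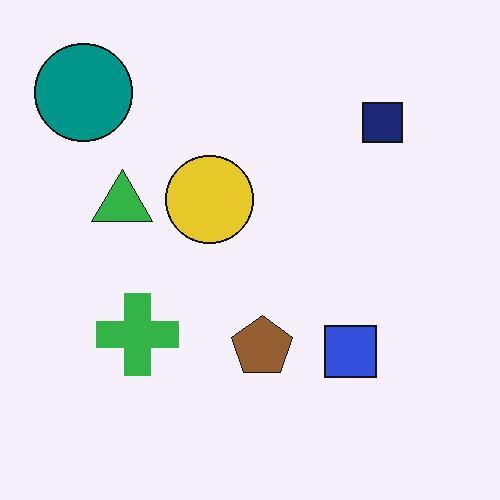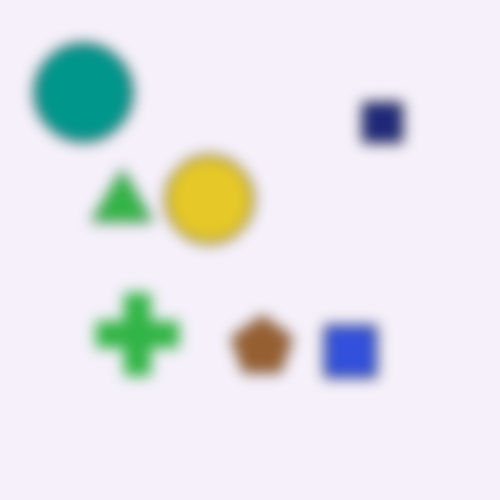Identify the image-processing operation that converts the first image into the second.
This is the original image strongly gaussian-blurred.

Shape edges and outlines are uniformly softened across the whole image.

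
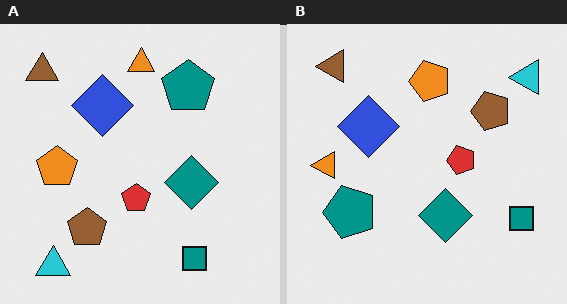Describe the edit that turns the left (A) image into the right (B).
It was transposed (reflected across the top-left ↔ bottom-right diagonal).

Shapes have swapped their row and column positions — what was in the top-right is now in the bottom-left — a diagonal reflection.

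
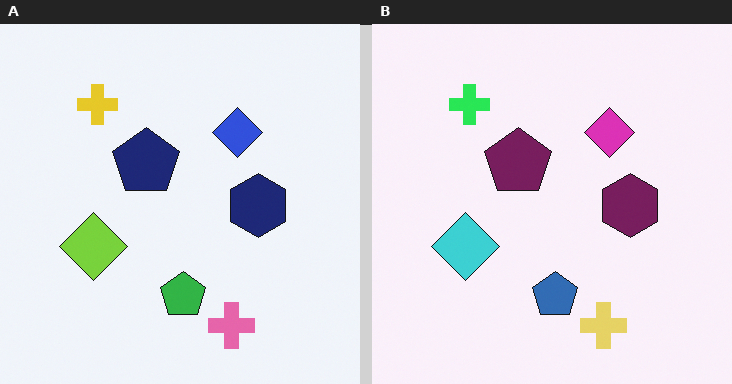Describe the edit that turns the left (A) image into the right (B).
This is the original image hue-shifted noticeably.

Every shape's color has rotated by the same amount around the hue wheel — a uniform hue shift.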